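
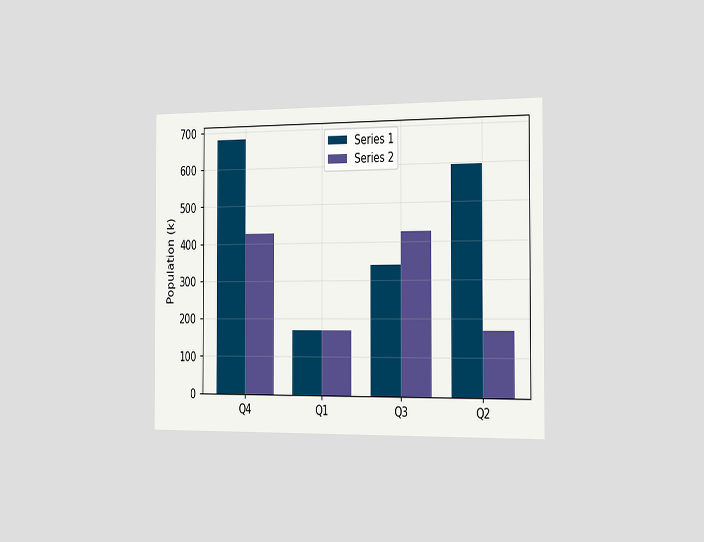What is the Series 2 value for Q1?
170k

The chart is viewed slightly from the right. The Series 2 bar at Q1 reaches 170k on the y-axis.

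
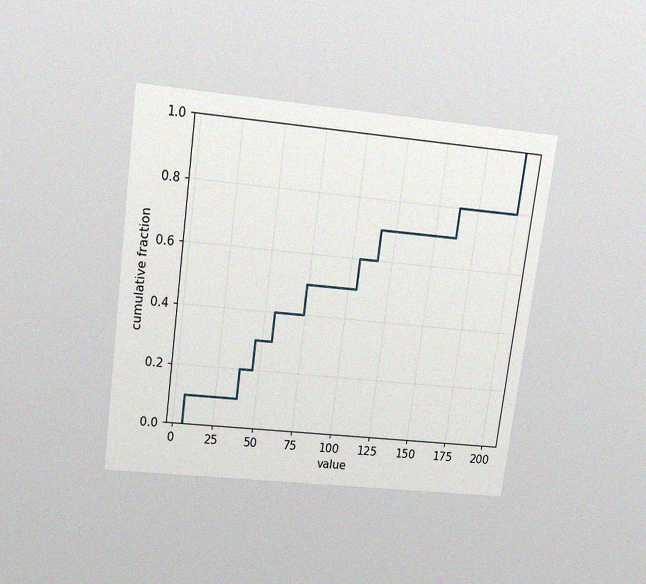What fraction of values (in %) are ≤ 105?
The chart is tilted about 8° clockwise and viewed slightly from above, with some photo noise. At x=105 the ECDF step is at 60%.

60%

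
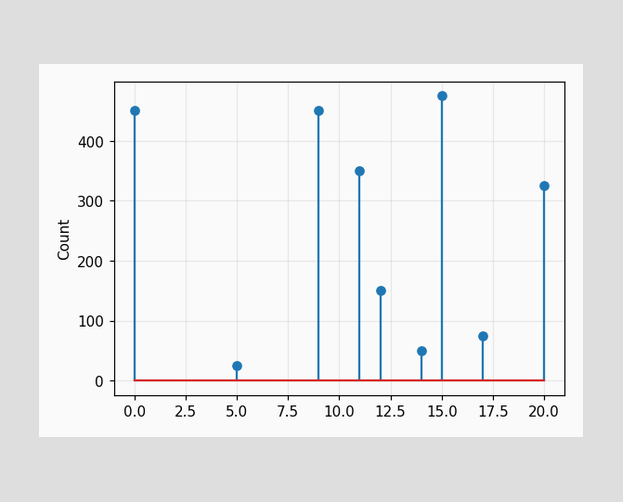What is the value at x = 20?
The stem at x=20 reaches 325.

325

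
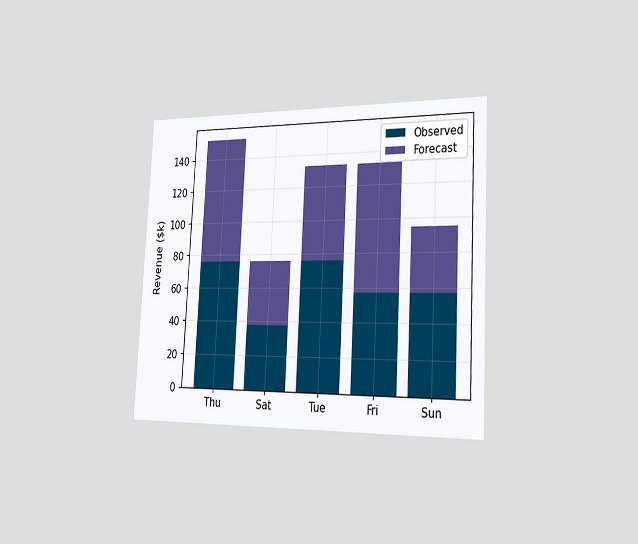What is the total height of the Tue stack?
$133k

The chart is tilted about 3° clockwise and viewed slightly from the right. The Tue stack's top reaches $133k on the y-axis.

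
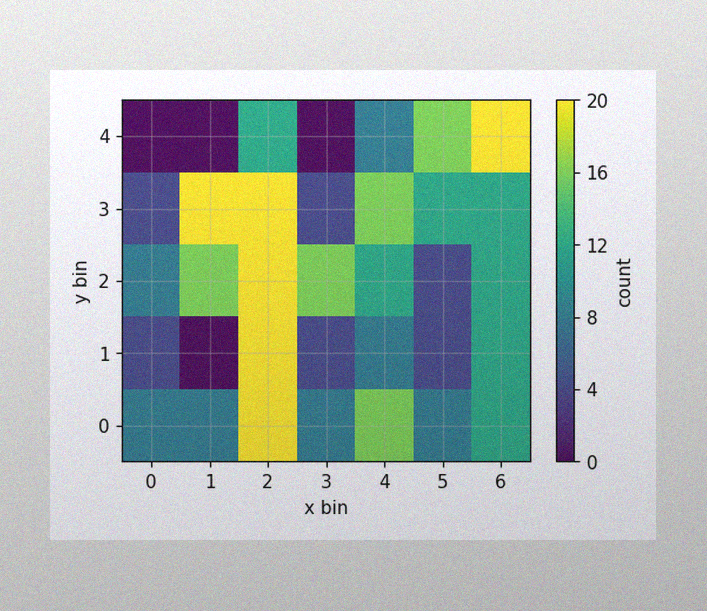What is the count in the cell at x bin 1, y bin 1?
0

The image has some photo noise and uneven lighting. Matching the cell (1, 1) against the colorbar gives 0.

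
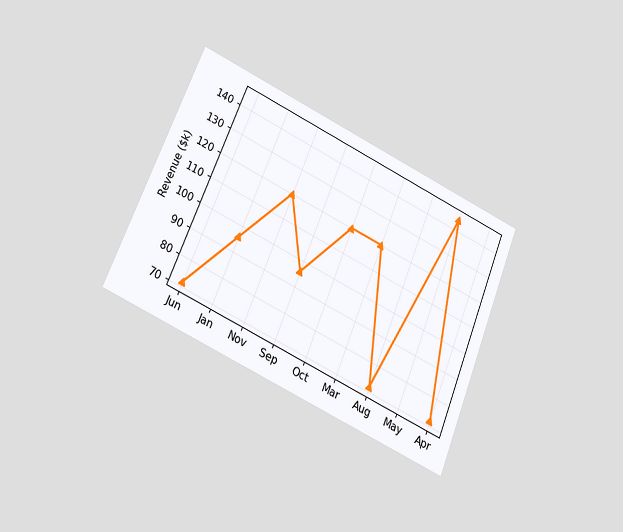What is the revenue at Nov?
The chart is tilted about 22° clockwise and viewed slightly from below. At Nov, the line is at $120k.

$120k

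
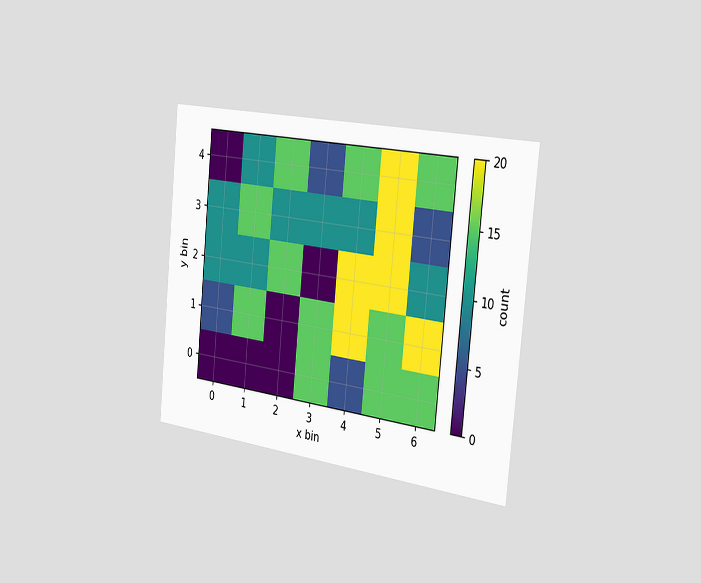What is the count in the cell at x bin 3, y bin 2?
0

The chart is tilted about 6° clockwise and viewed slightly from the right. Matching the cell (3, 2) against the colorbar gives 0.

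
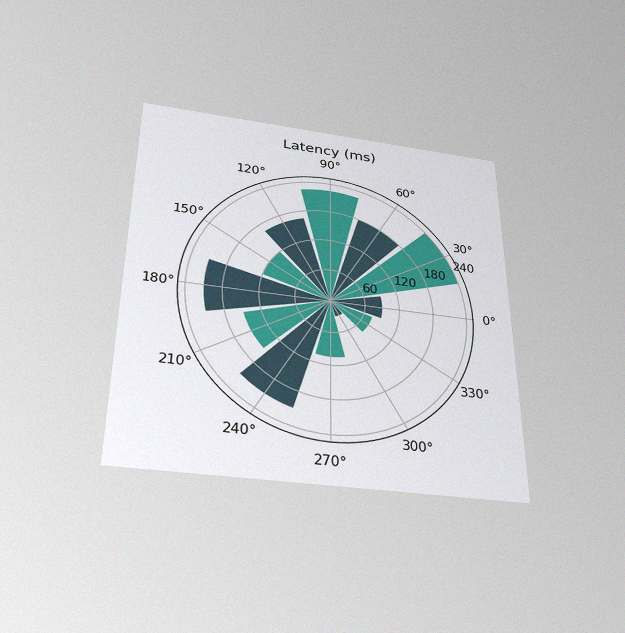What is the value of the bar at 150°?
120ms

The chart is viewed slightly from below, with some photo noise. The bar at 150° reaches 120ms on the radial axis.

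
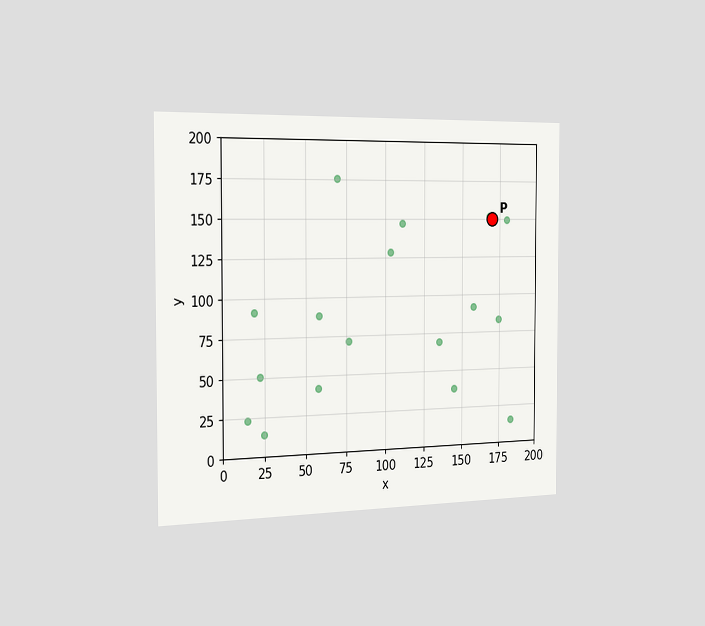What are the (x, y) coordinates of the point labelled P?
(170, 150)

The chart is viewed slightly from the left. Following the gridlines from P to each axis, P sits at (170, 150).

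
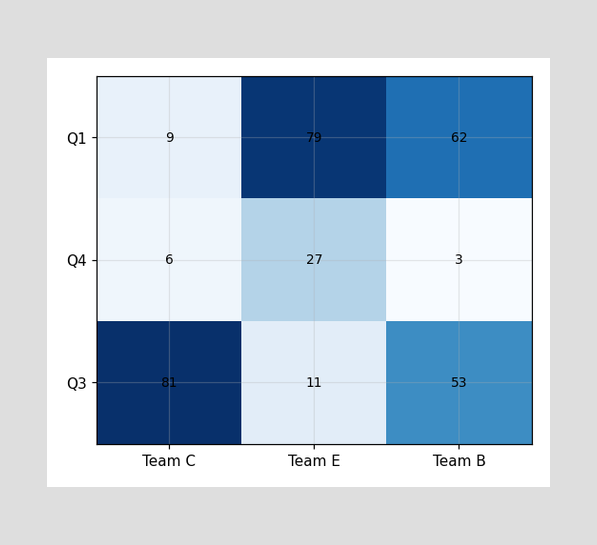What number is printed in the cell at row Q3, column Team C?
The (Q3, Team C) cell reads 81.

81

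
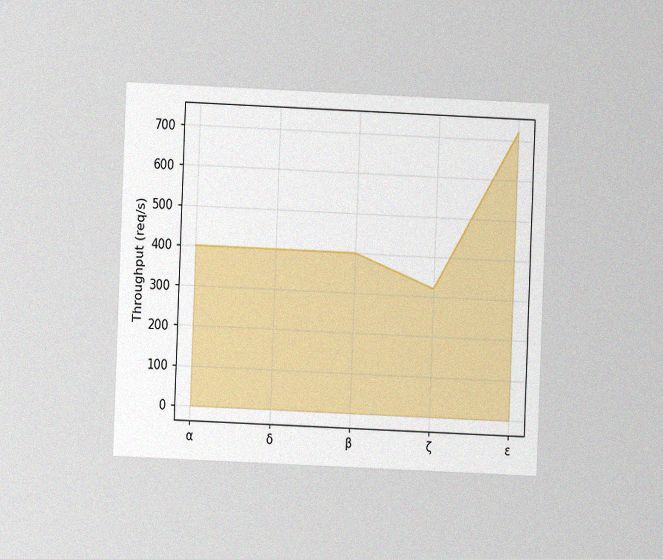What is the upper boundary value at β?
400req/s

The chart is tilted about 2° clockwise and viewed at a slight angle, with some photo noise. At β the upper boundary is at 400req/s.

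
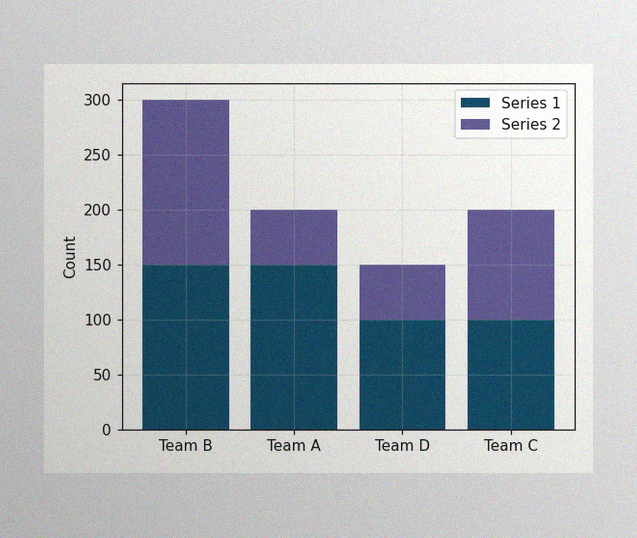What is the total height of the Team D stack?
The image has some photo noise and uneven lighting. The Team D stack's top reaches 150 on the y-axis.

150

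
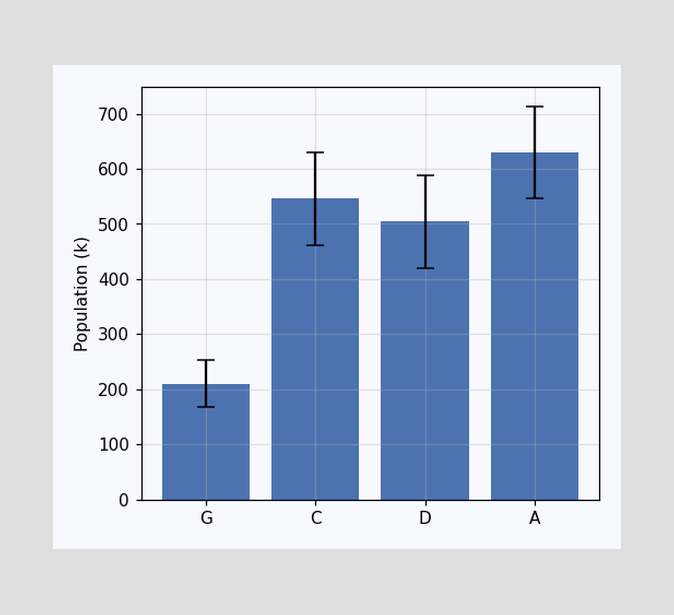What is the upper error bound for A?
714k

The A bar's upper whisker reaches 714k.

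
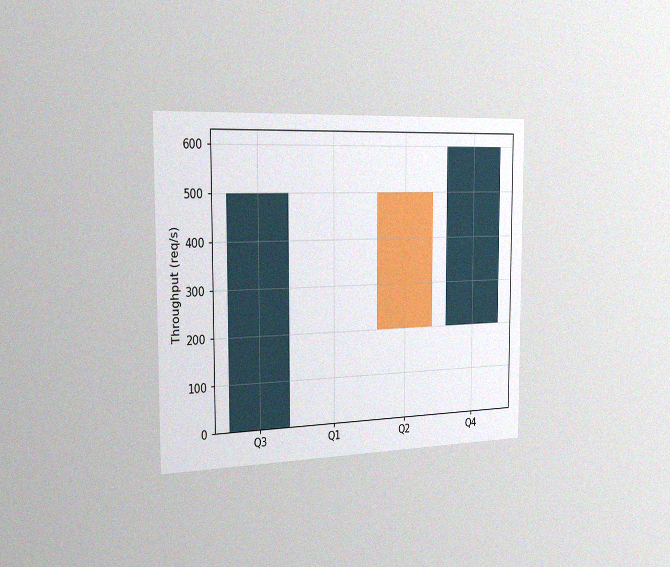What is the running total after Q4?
The chart is viewed slightly from the left, with some photo noise. After Q4 the running total reaches 600req/s.

600req/s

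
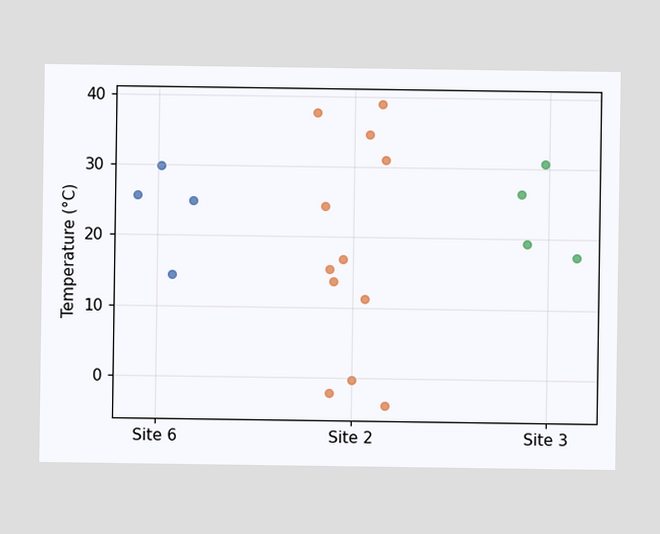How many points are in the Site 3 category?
4

Counting the markers in the Site 3 column gives 4.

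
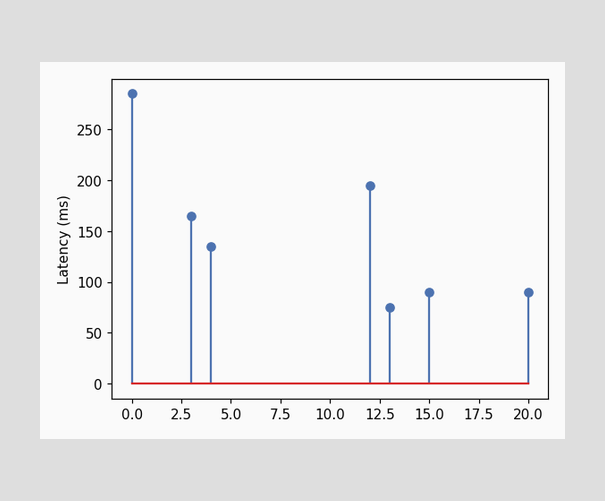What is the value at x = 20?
The stem at x=20 reaches 90ms.

90ms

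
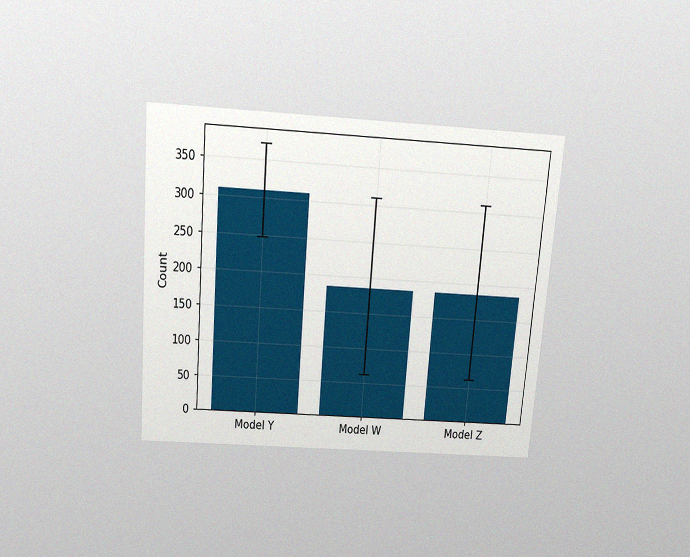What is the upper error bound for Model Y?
372

The chart is tilted about 5° clockwise and viewed slightly from above, with some photo noise. The Model Y bar's upper whisker reaches 372.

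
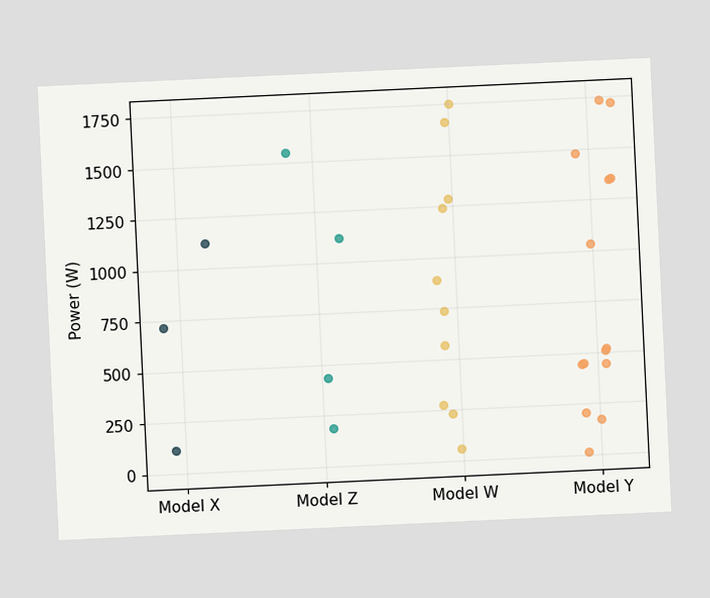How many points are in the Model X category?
The chart is tilted about 3° counter-clockwise. Counting the markers in the Model X column gives 3.

3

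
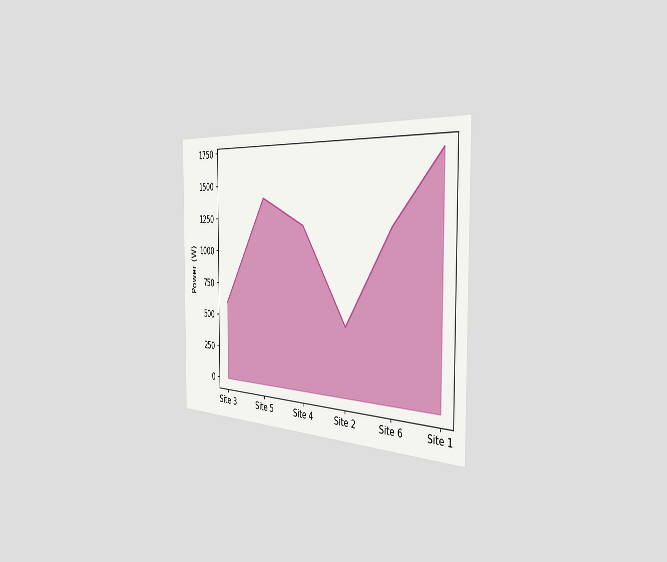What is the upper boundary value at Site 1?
1700W

The chart is viewed slightly from the right. At Site 1 the upper boundary is at 1700W.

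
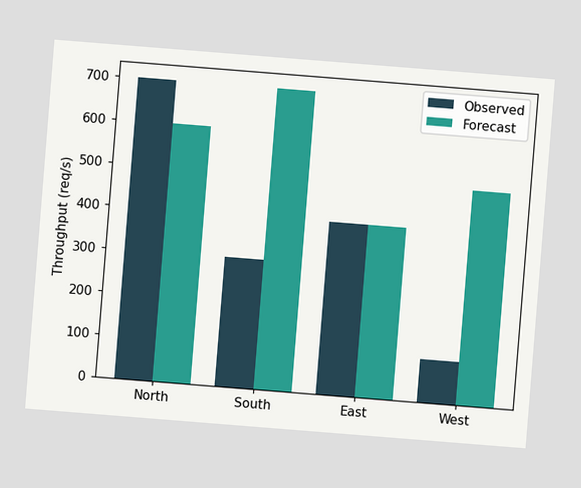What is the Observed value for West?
100req/s

The chart is tilted about 5° clockwise. The Observed bar at West reaches 100req/s on the y-axis.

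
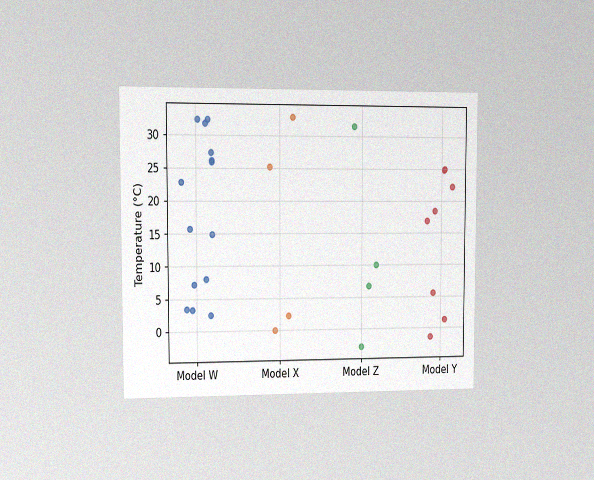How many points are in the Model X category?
The chart is viewed at a slight angle, with some photo noise. Counting the markers in the Model X column gives 4.

4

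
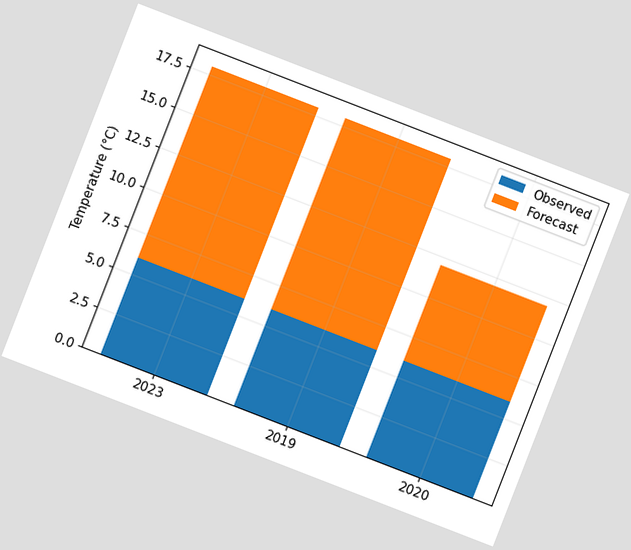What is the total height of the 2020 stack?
12°C

The chart is tilted about 21° clockwise. The 2020 stack's top reaches 12°C on the y-axis.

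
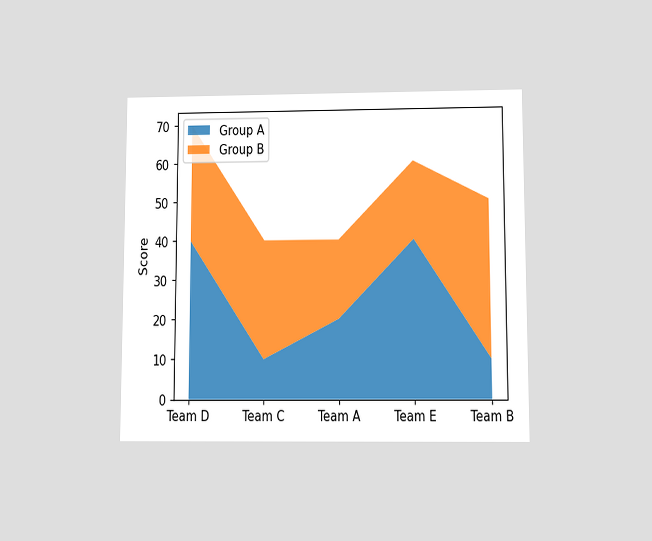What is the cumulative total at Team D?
70

The chart is viewed slightly from below. The stacked total at Team D reaches 70.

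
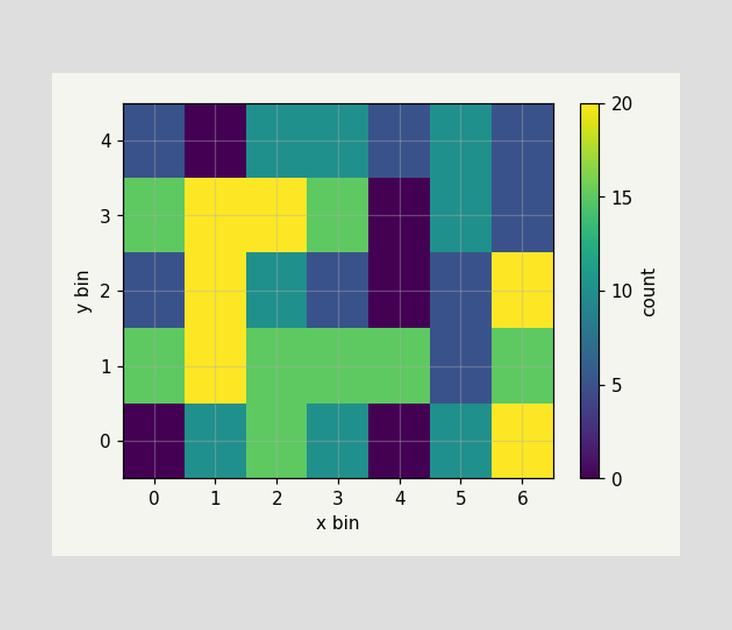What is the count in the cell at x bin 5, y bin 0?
10

Matching the cell (5, 0) against the colorbar gives 10.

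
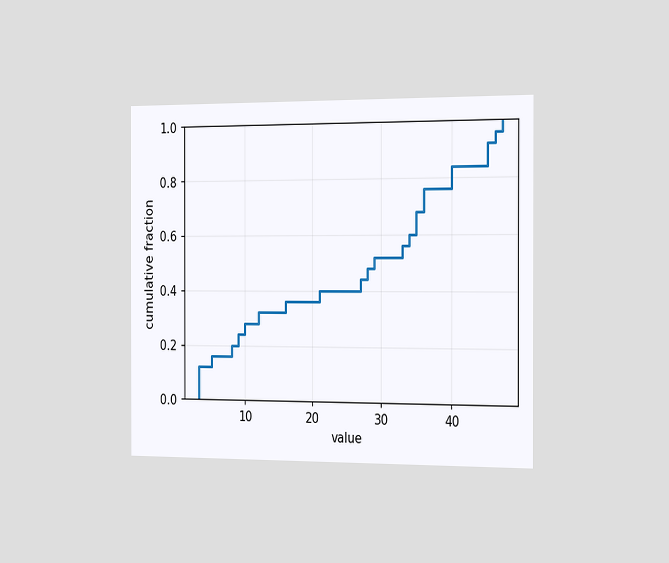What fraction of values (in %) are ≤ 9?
24%

The chart is viewed slightly from the right. At x=9 the ECDF step is at 24%.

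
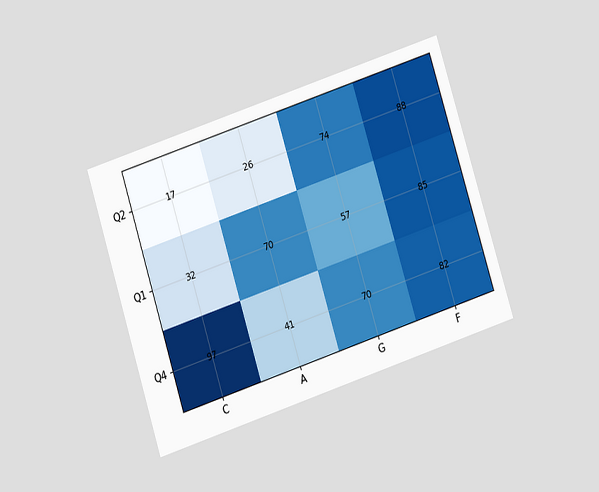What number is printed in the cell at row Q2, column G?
74

The chart is tilted about 18° counter-clockwise and viewed at a slight angle. The (Q2, G) cell reads 74.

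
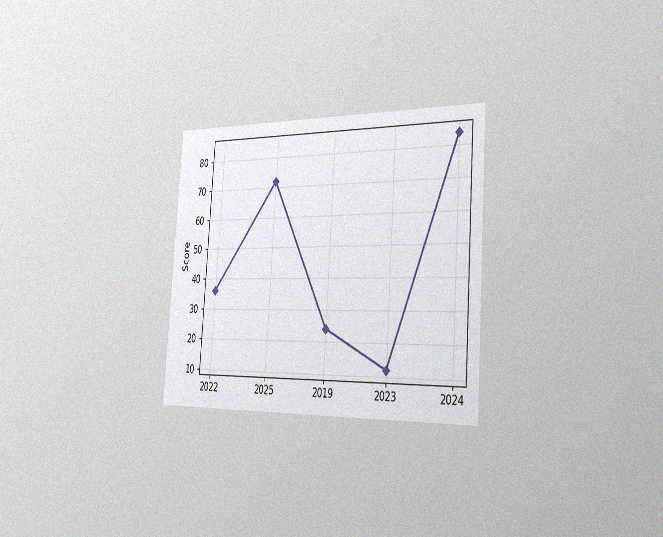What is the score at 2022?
36

The chart is tilted about 4° clockwise and viewed slightly from the right, with some photo noise. At 2022, the line is at 36.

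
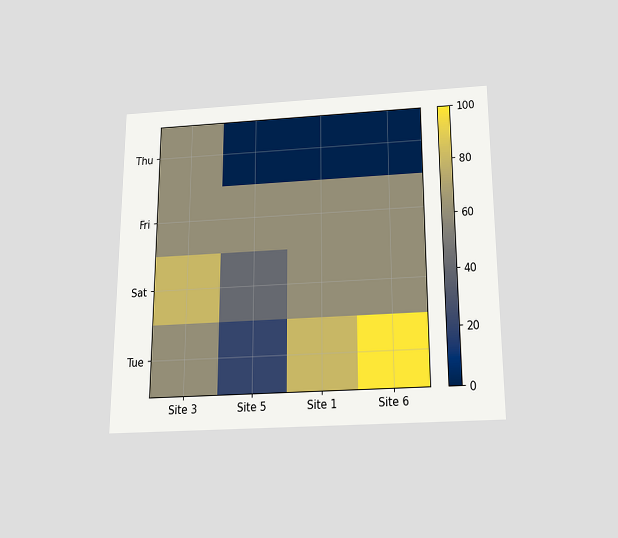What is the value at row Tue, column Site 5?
The chart is viewed slightly from below. Matching cell (Tue, Site 5) against the colorbar gives 20.

20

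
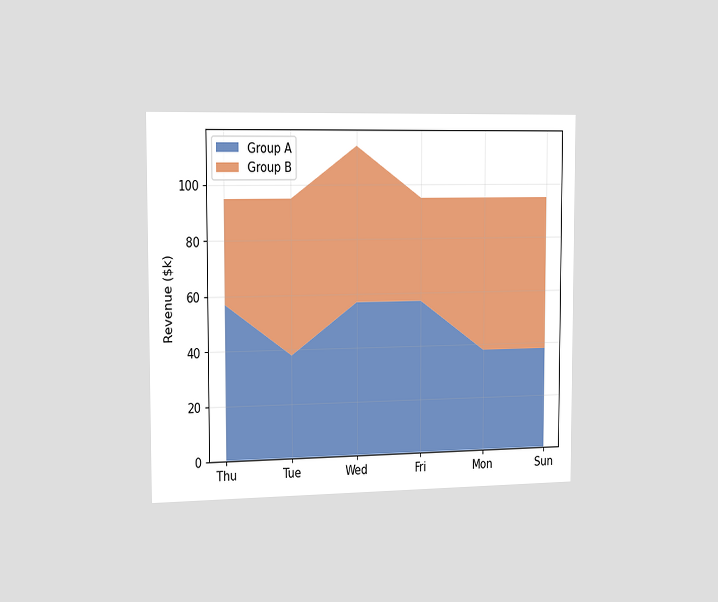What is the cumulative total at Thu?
The chart is viewed slightly from the left. The stacked total at Thu reaches $95k.

$95k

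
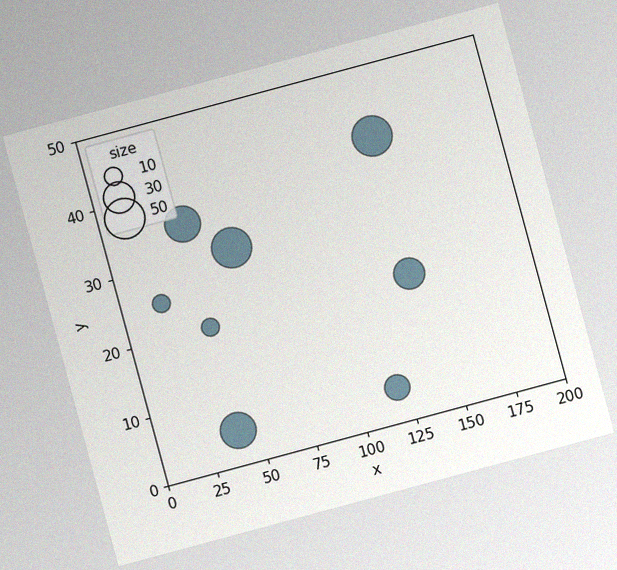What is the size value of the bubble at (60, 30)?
The chart is tilted about 15° counter-clockwise, with some photo noise. Matching the bubble at (60, 30) against the size legend gives 50.

50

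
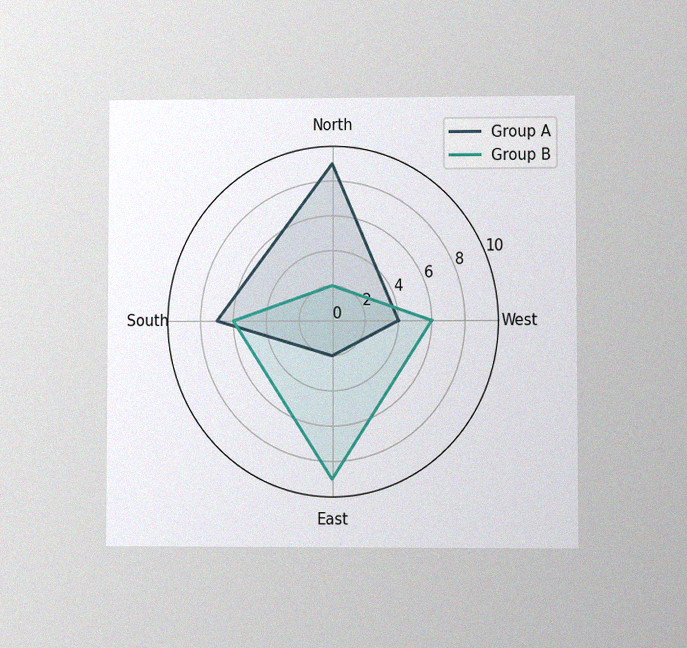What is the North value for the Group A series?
9

The chart is viewed at a slight angle, with some photo noise. On the North axis, Group A reaches 9.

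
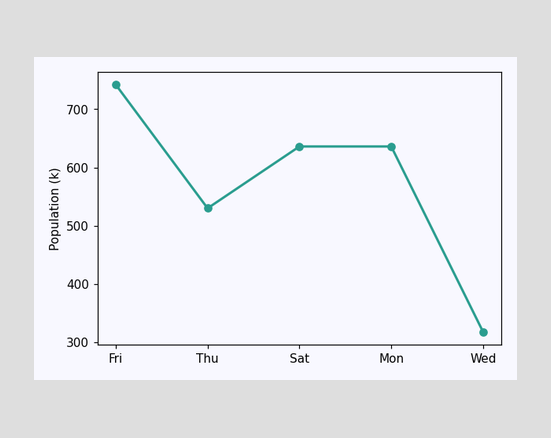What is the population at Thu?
530k

At Thu, the line is at 530k.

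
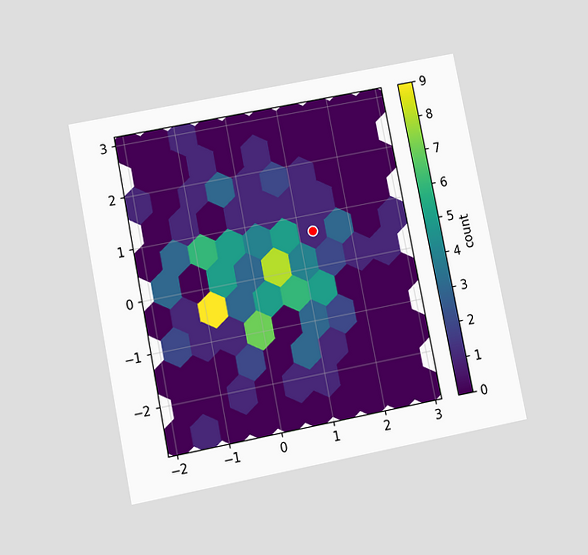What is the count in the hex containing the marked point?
1

The chart is tilted about 11° counter-clockwise and viewed at a slight angle. The marked hex reads 1 on the colorbar.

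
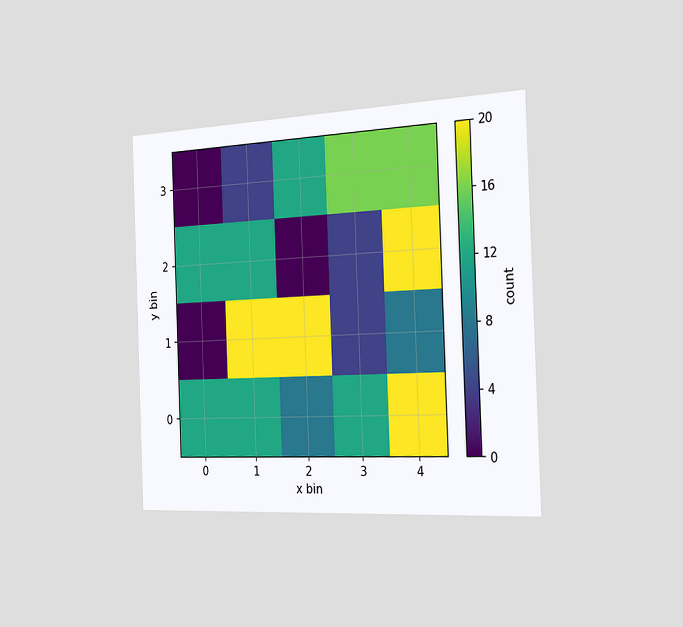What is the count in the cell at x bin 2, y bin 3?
12

The chart is tilted about 2° counter-clockwise and viewed slightly from the right. Matching the cell (2, 3) against the colorbar gives 12.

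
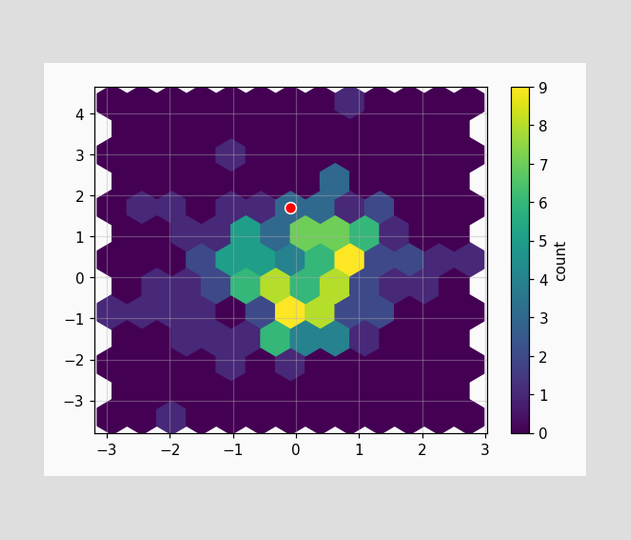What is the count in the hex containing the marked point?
The marked hex reads 3 on the colorbar.

3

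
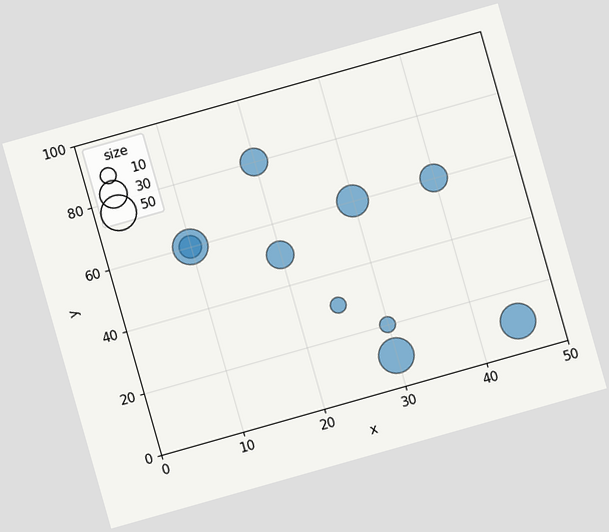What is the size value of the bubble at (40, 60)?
30

The chart is tilted about 16° counter-clockwise. Matching the bubble at (40, 60) against the size legend gives 30.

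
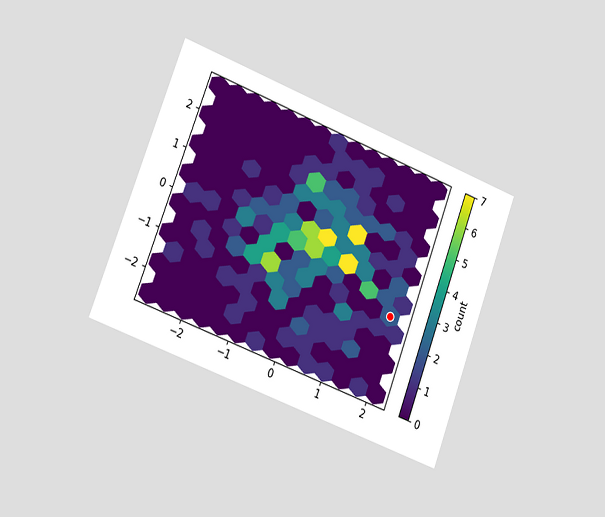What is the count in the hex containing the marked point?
2

The chart is tilted about 21° clockwise and viewed slightly from the left. The marked hex reads 2 on the colorbar.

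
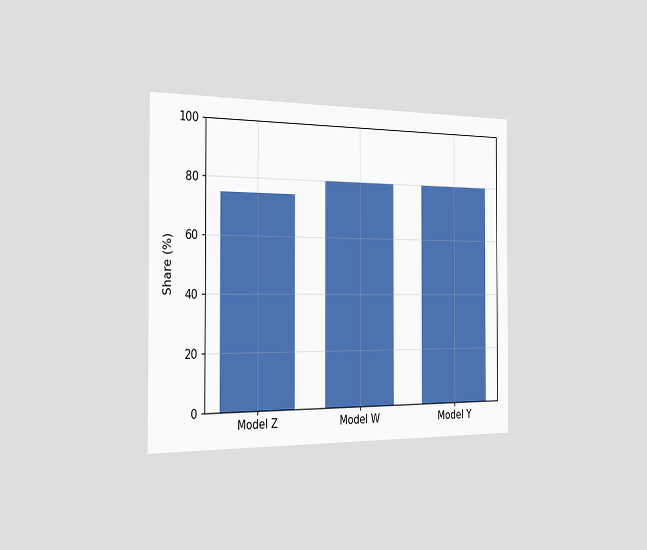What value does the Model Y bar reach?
The chart is viewed slightly from the left. Reading along the chart's y-axis, the Model Y bar reaches 80%.

80%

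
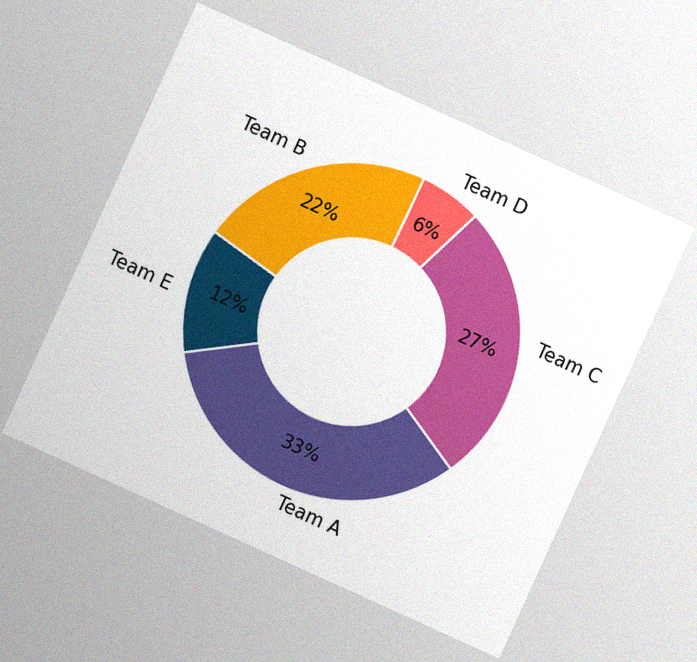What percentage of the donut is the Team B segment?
22%

The chart is tilted about 24° clockwise, with some photo noise. The Team B segment takes up 22% of the ring.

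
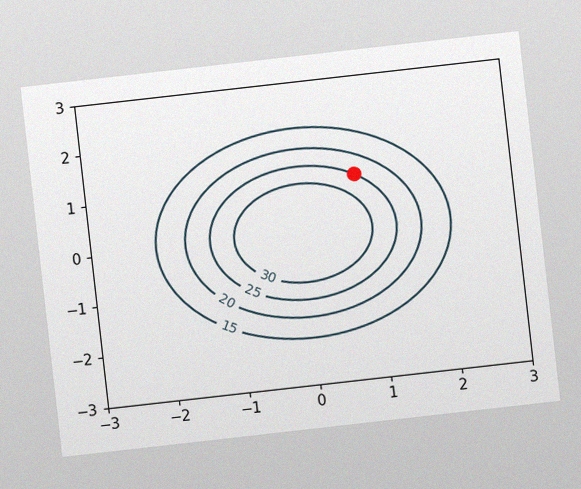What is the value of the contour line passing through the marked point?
25

The chart is tilted about 6° counter-clockwise, with some photo noise. The marked point sits on the contour labelled 25.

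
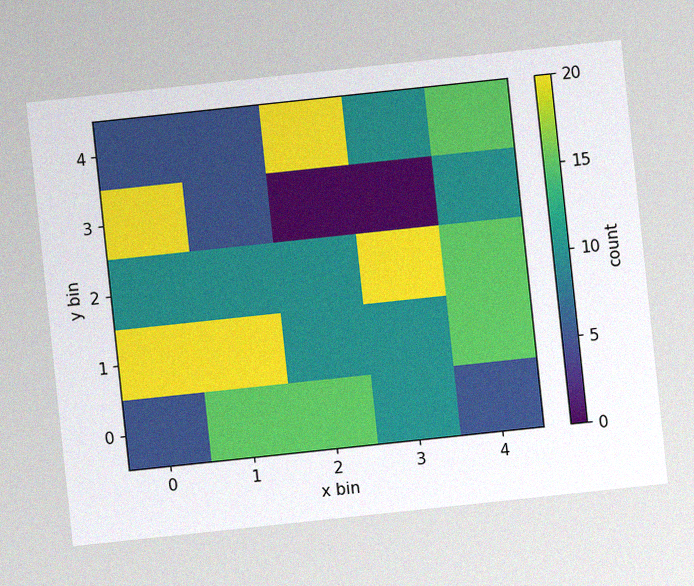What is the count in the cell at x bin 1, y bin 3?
5

The chart is tilted about 6° counter-clockwise, with some photo noise. Matching the cell (1, 3) against the colorbar gives 5.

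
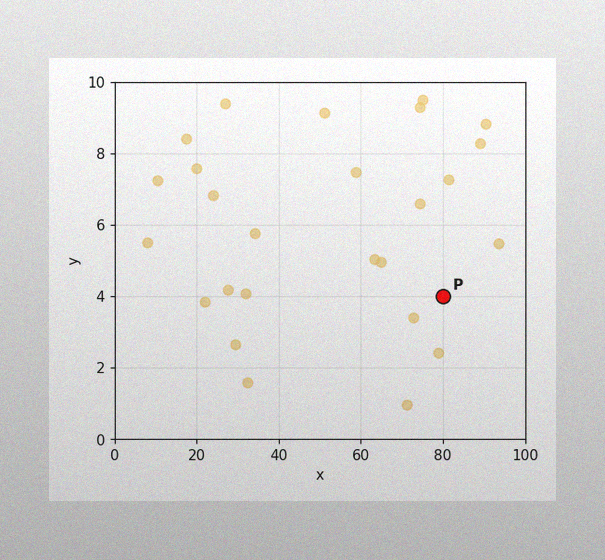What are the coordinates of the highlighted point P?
(80, 4)

The image has some photo noise and uneven lighting. Following the gridlines from P to each axis, P sits at (80, 4).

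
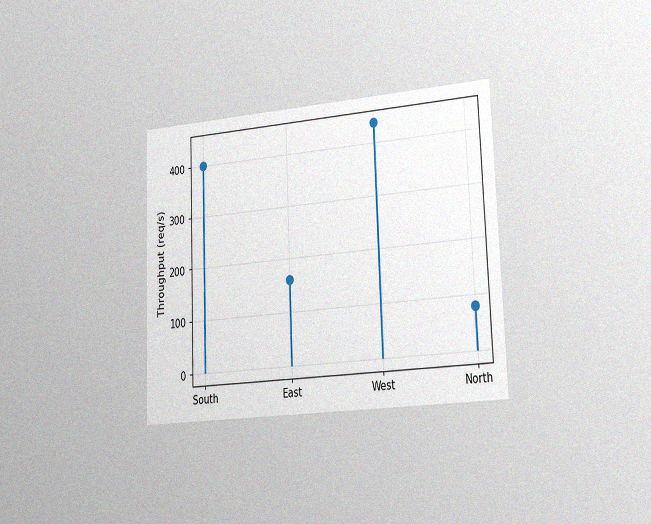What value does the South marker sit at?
400req/s

The chart is tilted about 2° counter-clockwise and viewed slightly from the right, with some photo noise. The South marker sits at 400req/s.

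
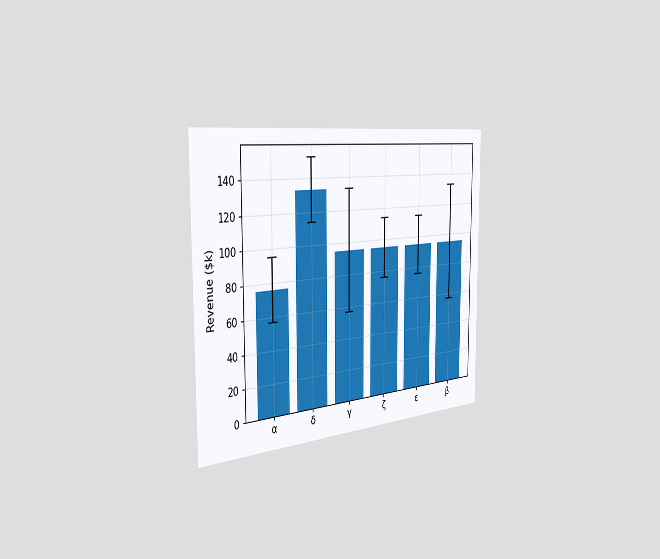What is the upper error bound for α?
The chart is viewed slightly from the left. The α bar's upper whisker reaches $95k.

$95k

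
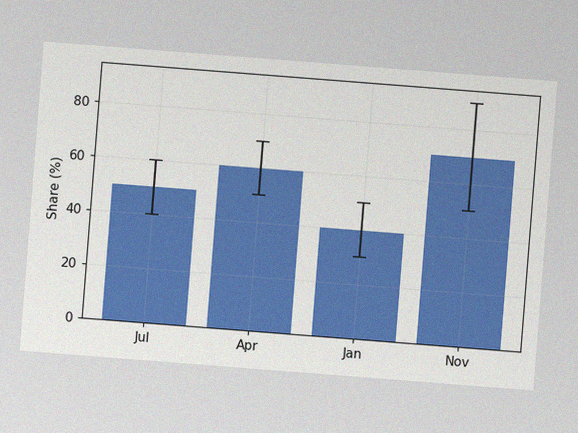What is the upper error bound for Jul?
The chart is tilted about 4° clockwise, with some photo noise. The Jul bar's upper whisker reaches 60%.

60%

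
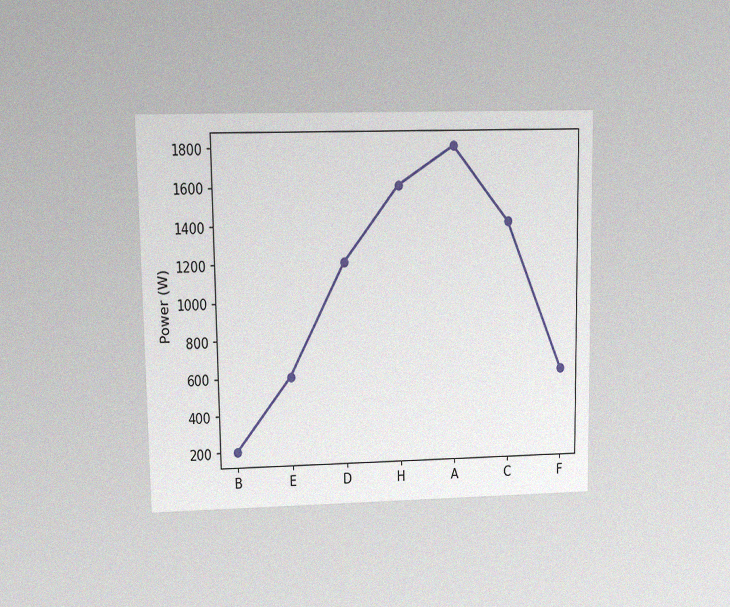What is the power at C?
1400W

The chart is viewed at a slight angle, with some photo noise. At C, the line is at 1400W.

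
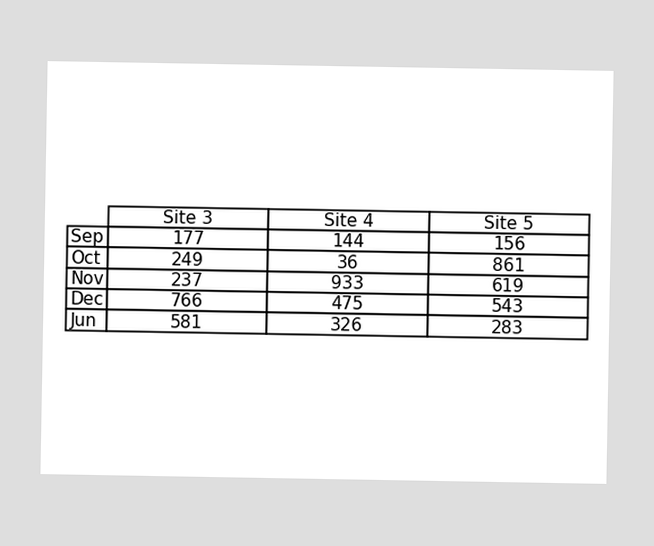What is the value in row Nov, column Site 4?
933

The (Nov, Site 4) cell reads 933.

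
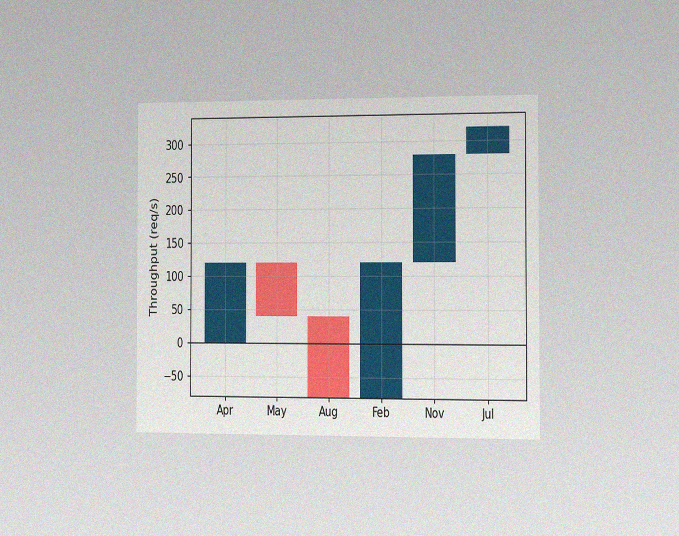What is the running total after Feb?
120req/s

The chart is viewed slightly from the right, with some photo noise. After Feb the running total reaches 120req/s.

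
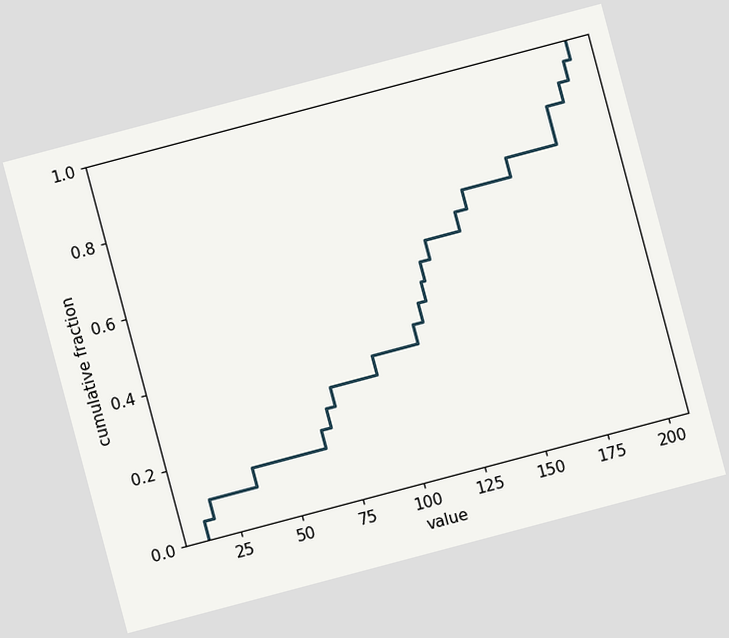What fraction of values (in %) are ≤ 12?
5%

The chart is tilted about 15° counter-clockwise. At x=12 the ECDF step is at 5%.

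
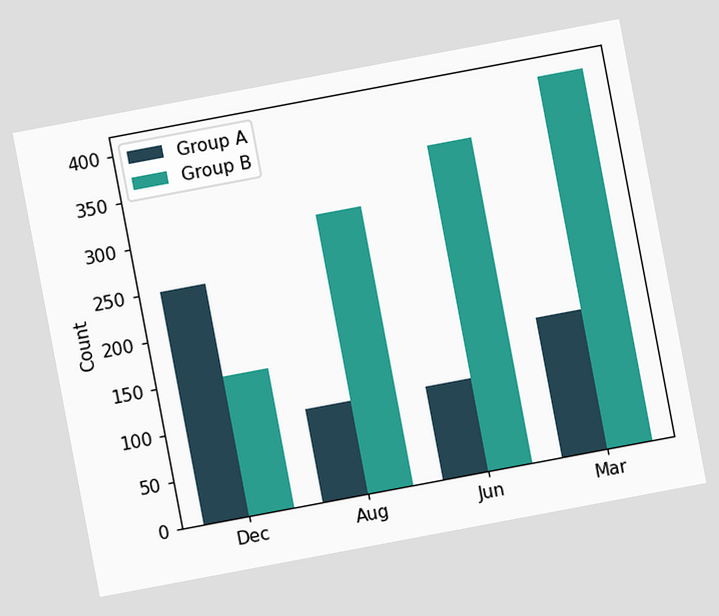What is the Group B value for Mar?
The chart is tilted about 11° counter-clockwise. The Group B bar at Mar reaches 400 on the y-axis.

400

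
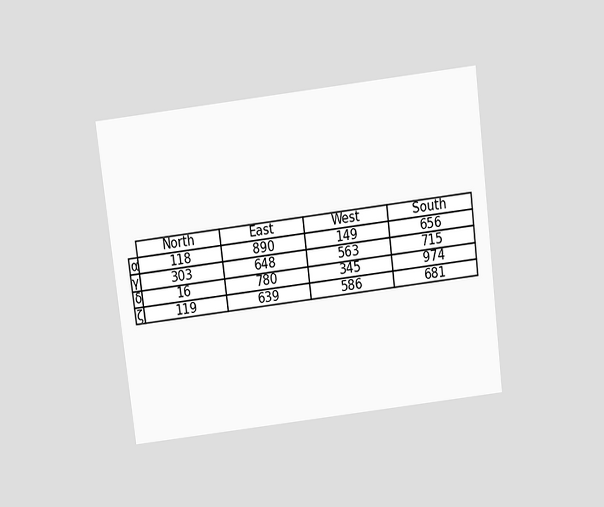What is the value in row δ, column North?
The chart is tilted about 7° counter-clockwise and viewed slightly from above. The (δ, North) cell reads 16.

16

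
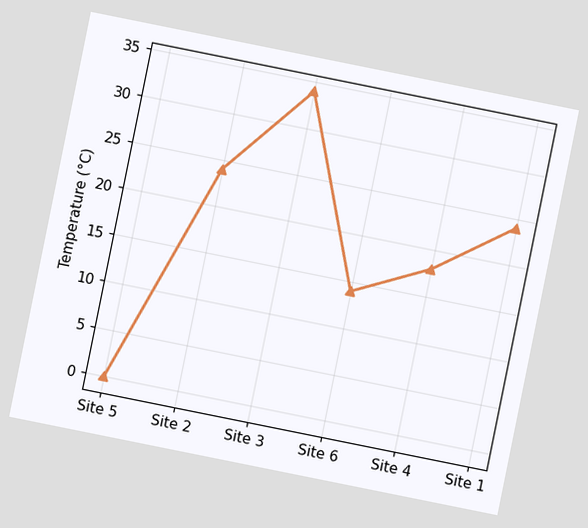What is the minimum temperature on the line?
0°C

The chart is tilted about 11° clockwise. The lowest point is at Site 5, and reading across to the y-axis gives 0°C.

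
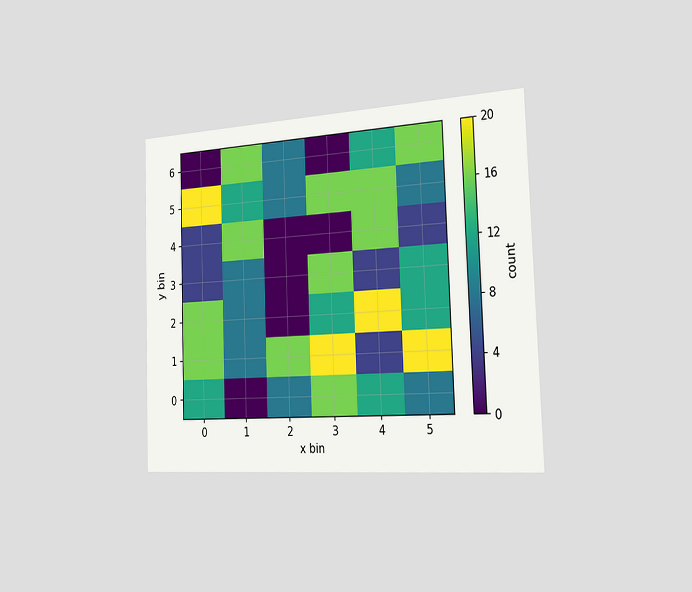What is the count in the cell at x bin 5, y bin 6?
16

The chart is viewed slightly from the right. Matching the cell (5, 6) against the colorbar gives 16.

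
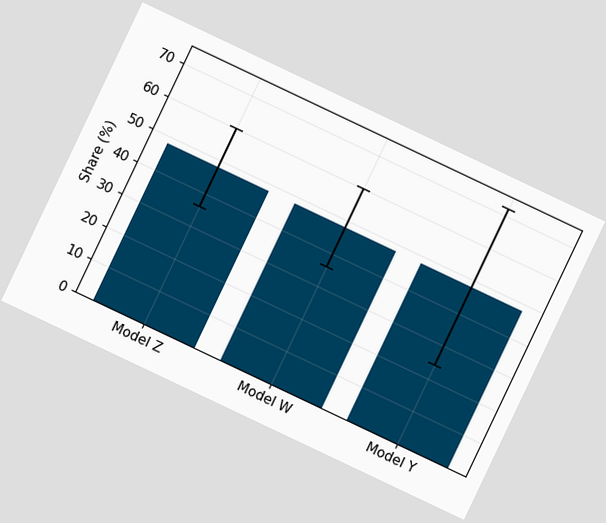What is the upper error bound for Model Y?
The chart is tilted about 25° clockwise. The Model Y bar's upper whisker reaches 72%.

72%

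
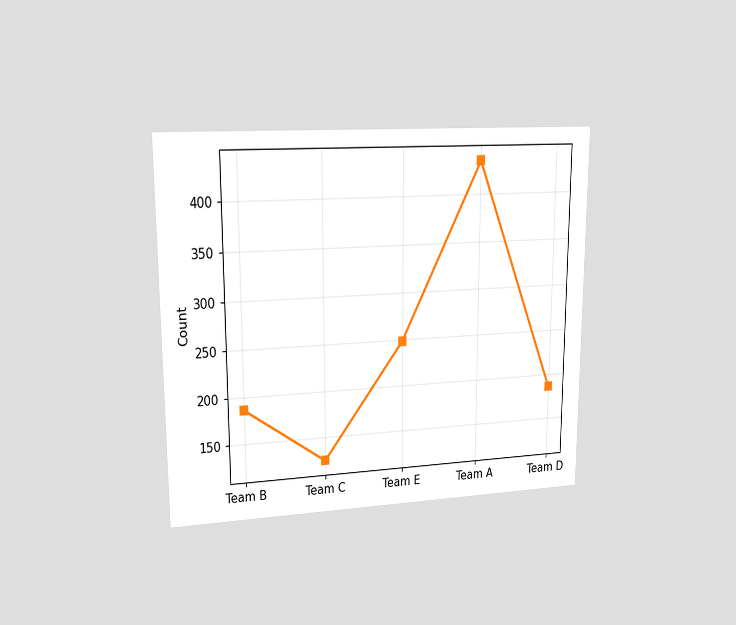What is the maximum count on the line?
The chart is viewed at a slight angle. The highest point is at Team A, and reading across to the y-axis gives 434.

434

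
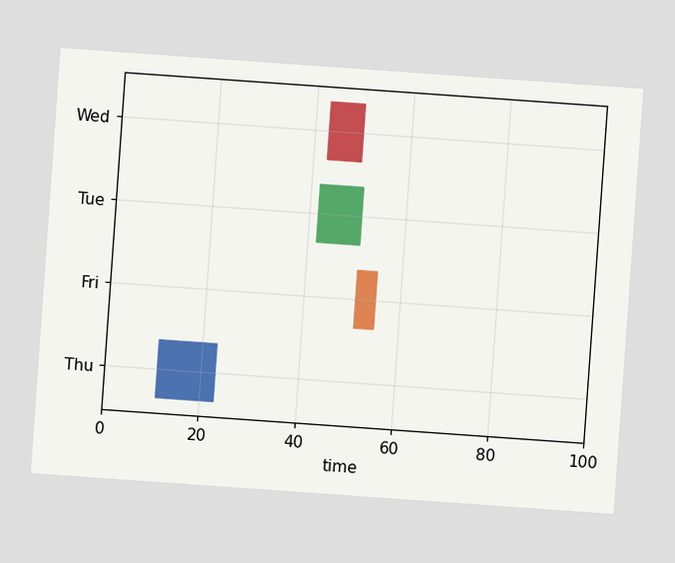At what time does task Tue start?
The chart is tilted about 4° clockwise. The Tue bar begins at t=42.

42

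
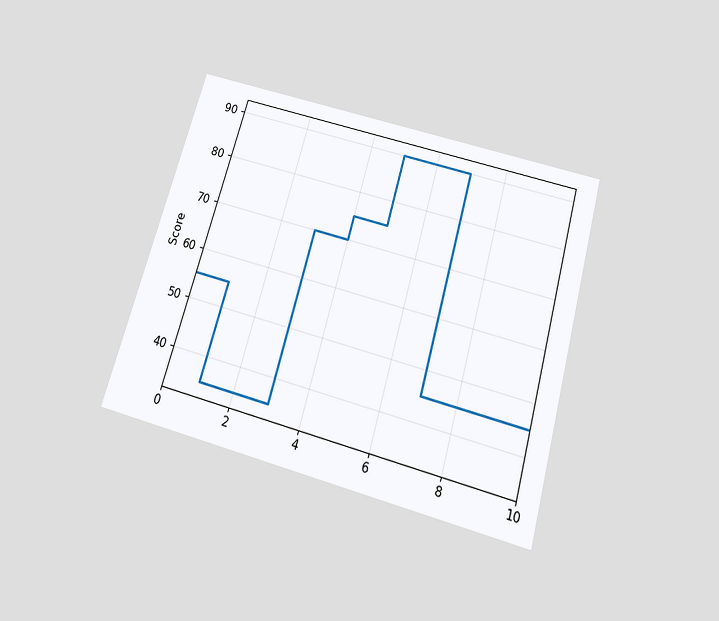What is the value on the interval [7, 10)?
The chart is tilted about 16° clockwise and viewed slightly from below. On [7, 10) the step sits at 45.

45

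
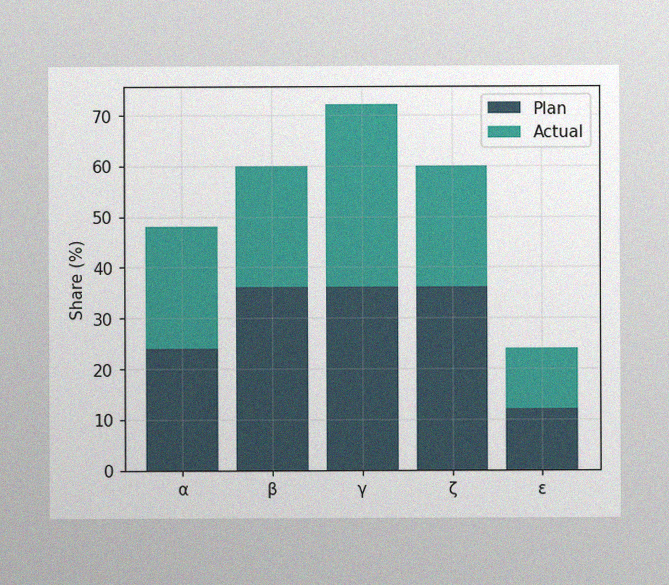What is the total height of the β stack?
60%

The image has some photo noise and uneven lighting. The β stack's top reaches 60% on the y-axis.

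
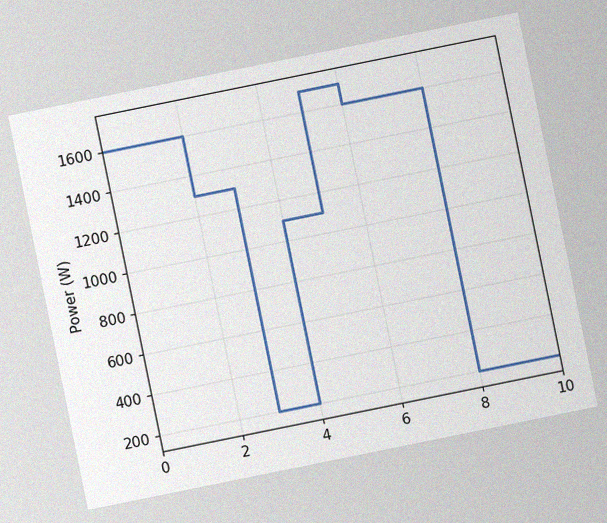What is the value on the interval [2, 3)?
The chart is tilted about 11° counter-clockwise, with some photo noise. On [2, 3) the step sits at 1300W.

1300W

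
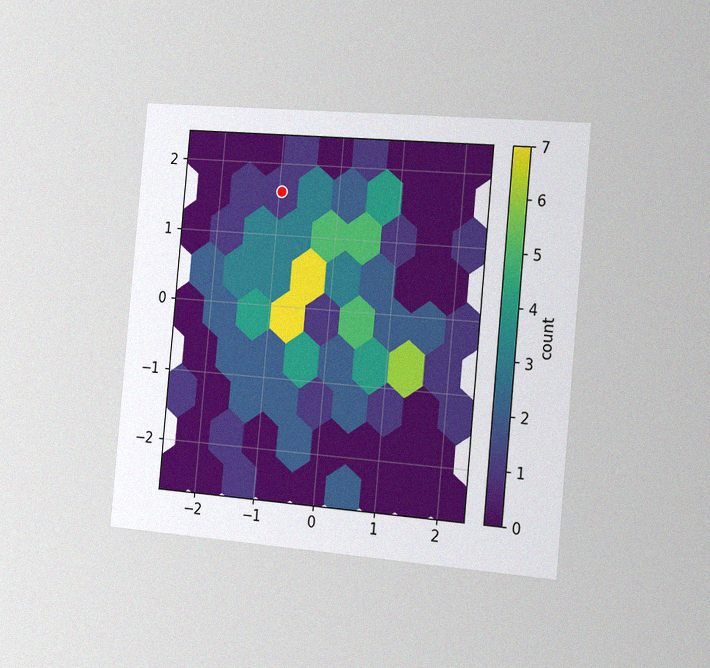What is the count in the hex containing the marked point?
The chart is tilted about 5° clockwise and viewed slightly from the right, with some photo noise. The marked hex reads 1 on the colorbar.

1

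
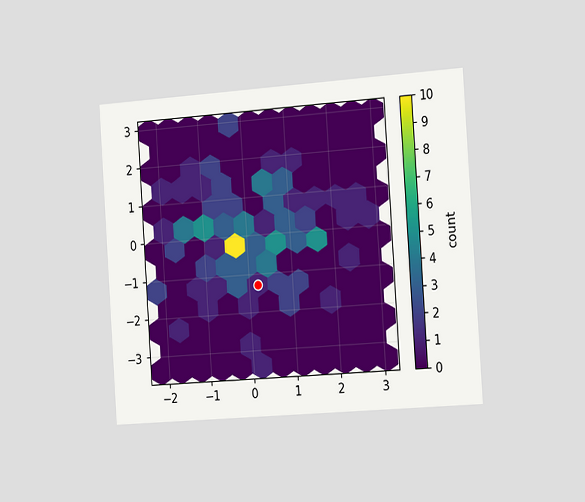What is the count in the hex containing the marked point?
1

The chart is tilted about 4° counter-clockwise and viewed slightly from the right. The marked hex reads 1 on the colorbar.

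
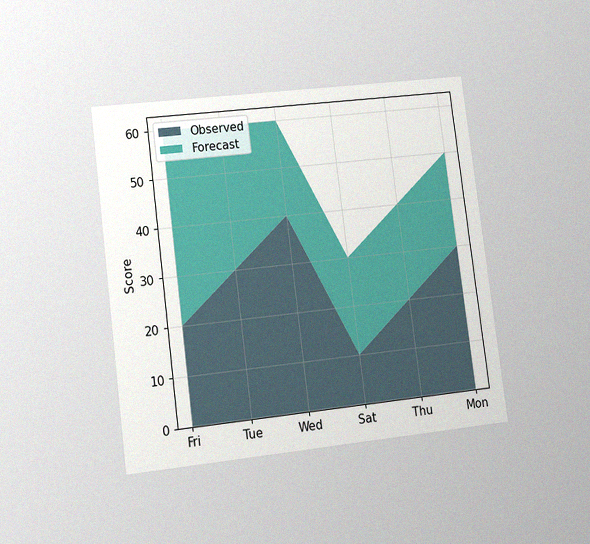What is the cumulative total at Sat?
30

The chart is tilted about 7° counter-clockwise and viewed at a slight angle, with some photo noise. The stacked total at Sat reaches 30.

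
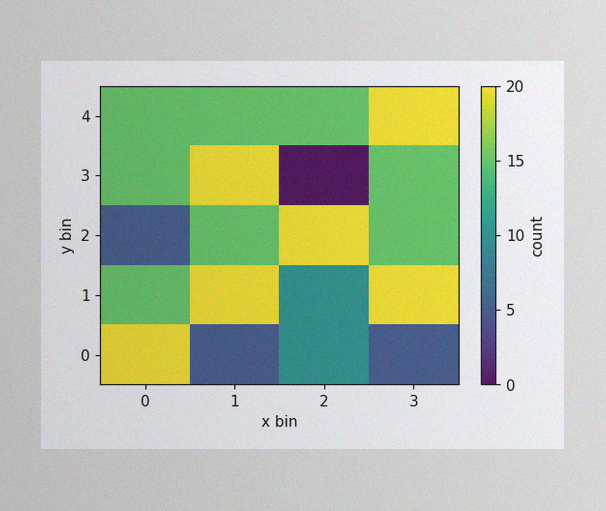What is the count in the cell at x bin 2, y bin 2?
The image has some photo noise and uneven lighting. Matching the cell (2, 2) against the colorbar gives 20.

20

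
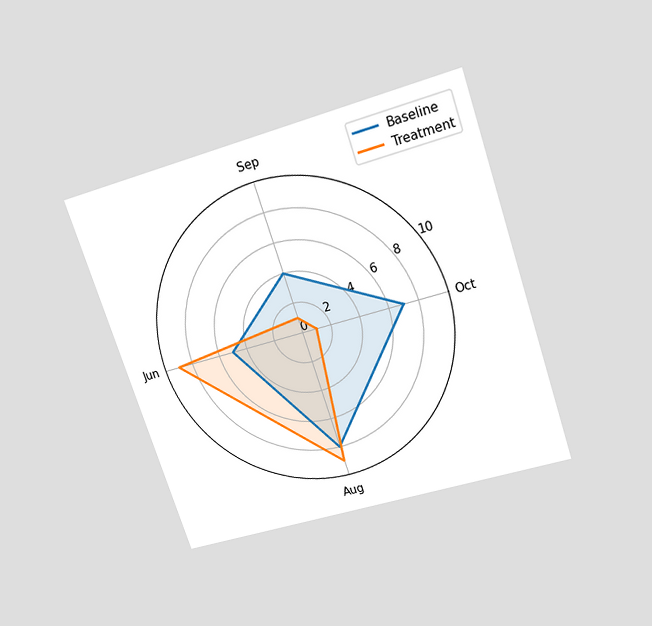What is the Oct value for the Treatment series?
1

The chart is tilted about 18° counter-clockwise and viewed slightly from above. On the Oct axis, Treatment reaches 1.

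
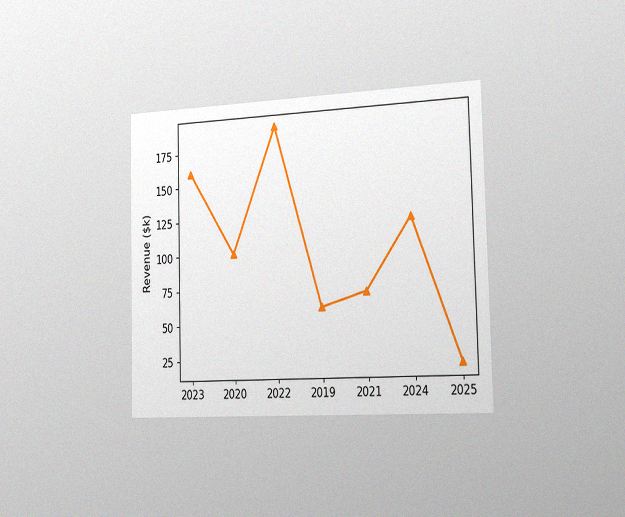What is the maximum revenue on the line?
The chart is viewed slightly from the right, with some photo noise. The highest point is at 2022, and reading across to the y-axis gives $190k.

$190k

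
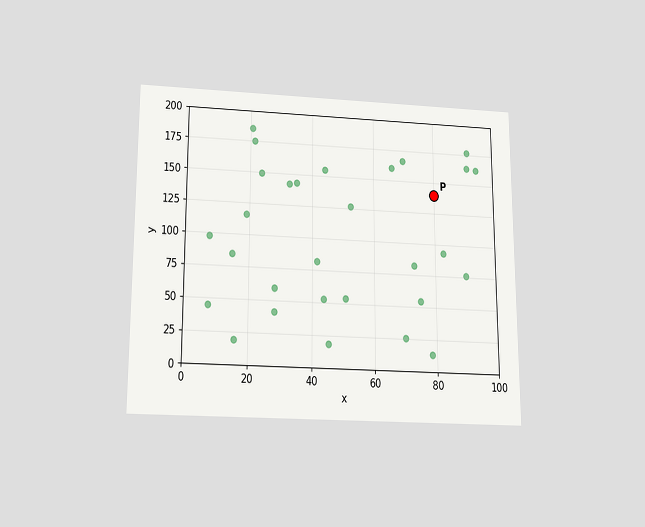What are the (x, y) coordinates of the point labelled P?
The chart is viewed slightly from below. Following the gridlines from P to each axis, P sits at (80, 140).

(80, 140)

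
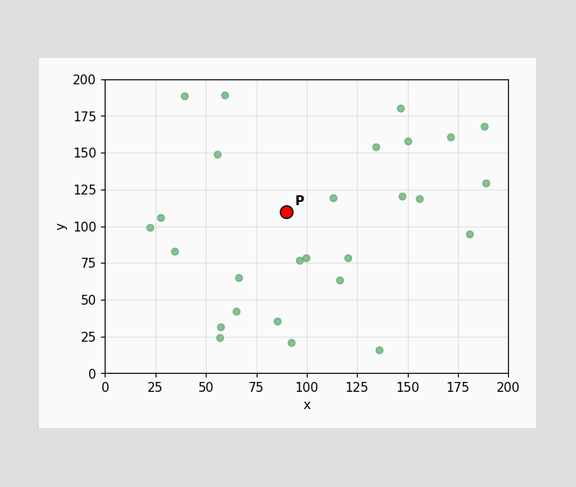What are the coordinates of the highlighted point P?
(90, 110)

Following the gridlines from P to each axis, P sits at (90, 110).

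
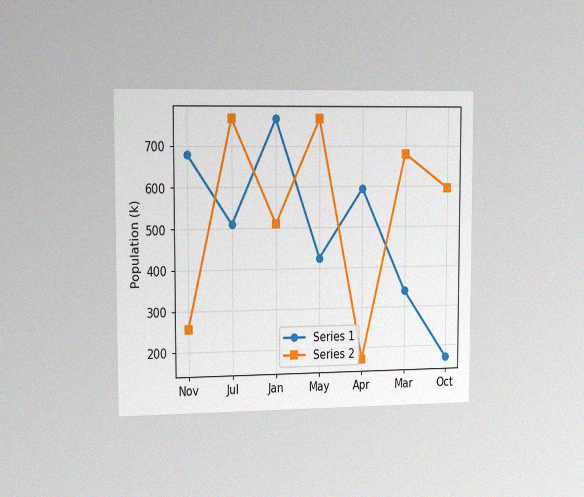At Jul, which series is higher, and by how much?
The chart is viewed slightly from the left, with some photo noise. At Jul, Series 2 sits above the other line by 255k.

Series 2, by 255k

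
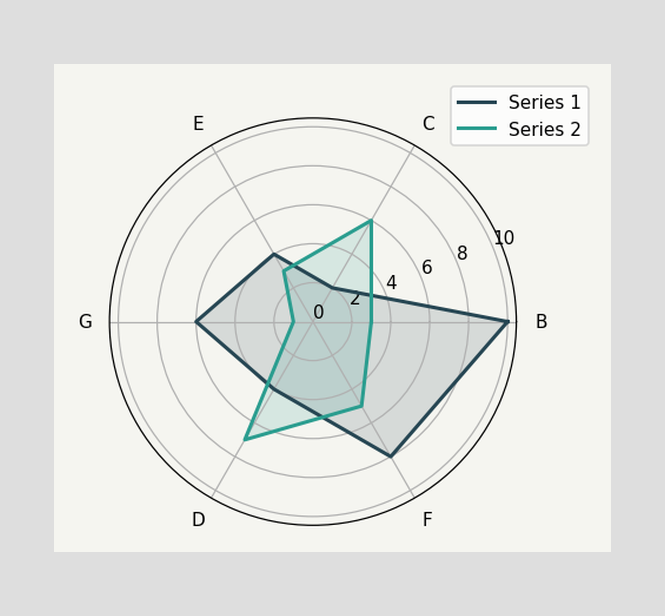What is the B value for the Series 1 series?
10

On the B axis, Series 1 reaches 10.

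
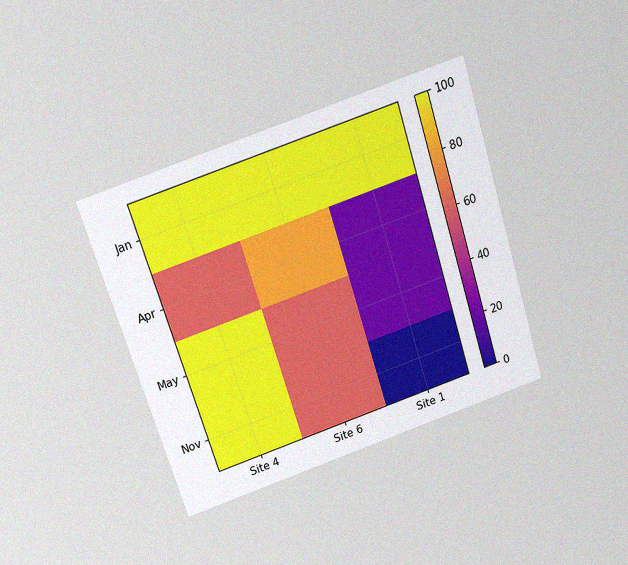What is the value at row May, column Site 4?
100

The chart is tilted about 18° counter-clockwise and viewed slightly from above, with some photo noise. Matching cell (May, Site 4) against the colorbar gives 100.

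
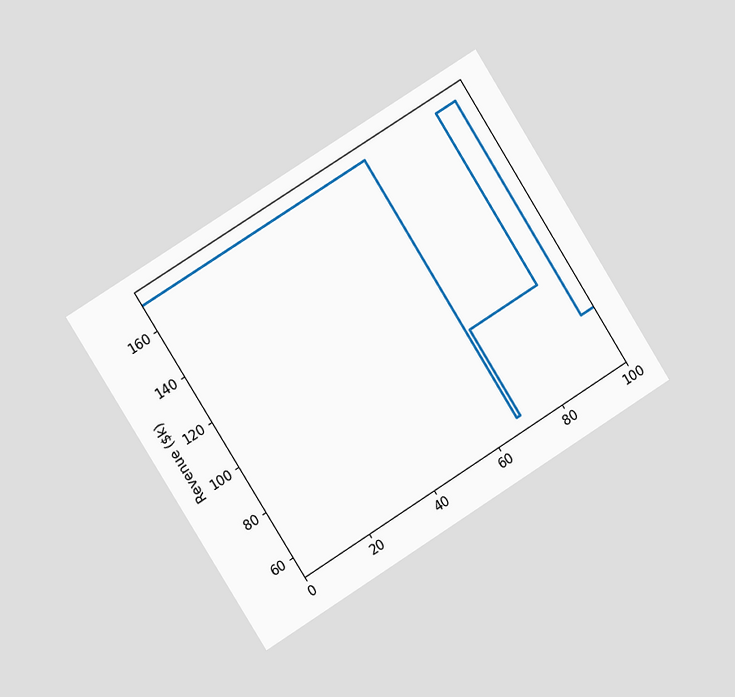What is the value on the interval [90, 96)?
$171k

The chart is tilted about 32° counter-clockwise and viewed slightly from the left. On [90, 96) the step sits at $171k.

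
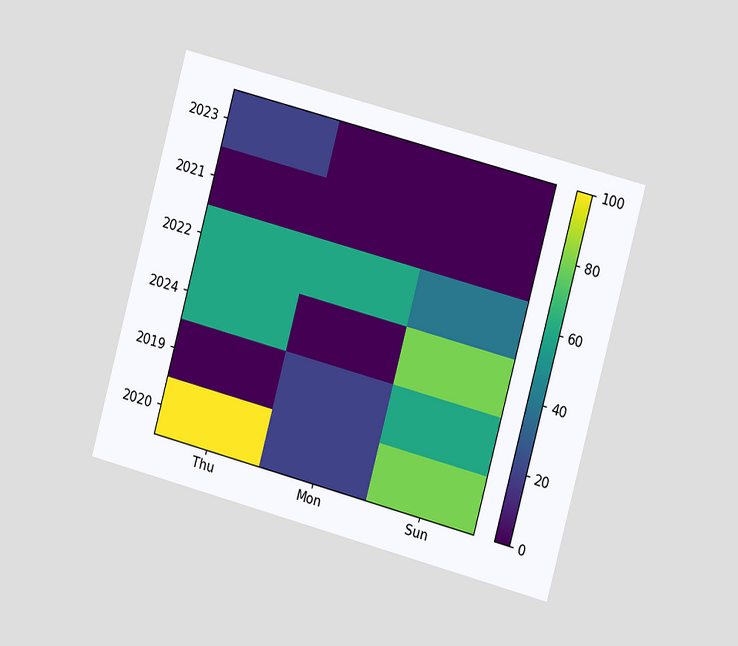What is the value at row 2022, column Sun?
The chart is tilted about 15° clockwise and viewed slightly from the right. Matching cell (2022, Sun) against the colorbar gives 40.

40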